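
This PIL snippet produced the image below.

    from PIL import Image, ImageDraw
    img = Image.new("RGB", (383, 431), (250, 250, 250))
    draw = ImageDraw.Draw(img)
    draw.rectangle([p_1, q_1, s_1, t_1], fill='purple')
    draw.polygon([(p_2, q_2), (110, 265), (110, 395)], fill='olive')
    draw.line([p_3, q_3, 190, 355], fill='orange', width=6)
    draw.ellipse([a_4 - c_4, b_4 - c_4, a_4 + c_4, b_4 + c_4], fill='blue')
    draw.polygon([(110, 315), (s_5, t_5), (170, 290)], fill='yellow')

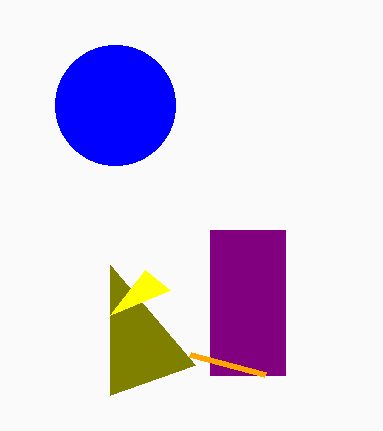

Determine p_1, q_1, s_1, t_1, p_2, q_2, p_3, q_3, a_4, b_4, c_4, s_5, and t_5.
p_1 = 210
q_1 = 230
s_1 = 285
t_1 = 375
p_2 = 195
q_2 = 365
p_3 = 265
q_3 = 375
a_4 = 115
b_4 = 105
c_4 = 60
s_5 = 145
t_5 = 270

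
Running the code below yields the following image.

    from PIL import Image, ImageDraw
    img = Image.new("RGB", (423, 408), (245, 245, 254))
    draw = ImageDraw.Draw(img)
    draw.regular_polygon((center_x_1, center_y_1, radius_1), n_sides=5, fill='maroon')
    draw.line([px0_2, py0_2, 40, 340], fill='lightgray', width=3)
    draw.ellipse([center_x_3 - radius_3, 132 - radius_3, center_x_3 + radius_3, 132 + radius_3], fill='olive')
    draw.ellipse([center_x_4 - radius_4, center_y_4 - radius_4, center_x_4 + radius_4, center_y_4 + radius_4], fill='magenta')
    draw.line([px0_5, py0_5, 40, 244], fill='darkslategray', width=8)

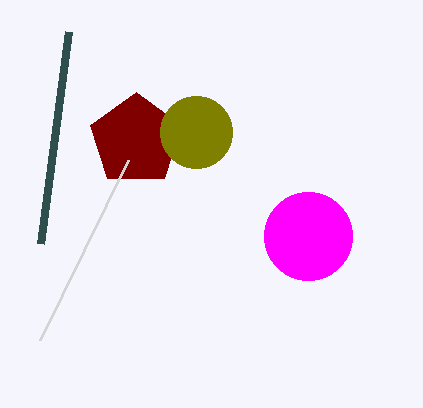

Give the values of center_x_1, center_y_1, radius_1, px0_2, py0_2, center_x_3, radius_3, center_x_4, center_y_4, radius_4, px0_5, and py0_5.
center_x_1 = 136, center_y_1 = 140, radius_1 = 48, px0_2 = 128, py0_2 = 160, center_x_3 = 196, radius_3 = 36, center_x_4 = 308, center_y_4 = 236, radius_4 = 44, px0_5 = 68, py0_5 = 32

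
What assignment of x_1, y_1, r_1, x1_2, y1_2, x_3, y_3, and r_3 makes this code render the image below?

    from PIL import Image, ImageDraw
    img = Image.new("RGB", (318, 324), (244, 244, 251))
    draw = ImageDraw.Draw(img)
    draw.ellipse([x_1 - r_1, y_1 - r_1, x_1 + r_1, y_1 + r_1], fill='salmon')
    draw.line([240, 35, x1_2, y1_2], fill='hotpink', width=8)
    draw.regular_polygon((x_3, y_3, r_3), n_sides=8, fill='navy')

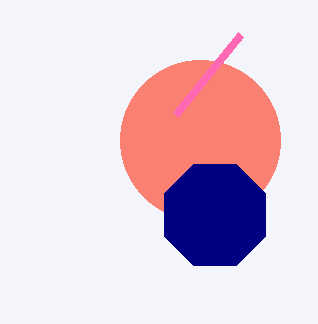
x_1 = 200
y_1 = 140
r_1 = 80
x1_2 = 175
y1_2 = 115
x_3 = 215
y_3 = 215
r_3 = 55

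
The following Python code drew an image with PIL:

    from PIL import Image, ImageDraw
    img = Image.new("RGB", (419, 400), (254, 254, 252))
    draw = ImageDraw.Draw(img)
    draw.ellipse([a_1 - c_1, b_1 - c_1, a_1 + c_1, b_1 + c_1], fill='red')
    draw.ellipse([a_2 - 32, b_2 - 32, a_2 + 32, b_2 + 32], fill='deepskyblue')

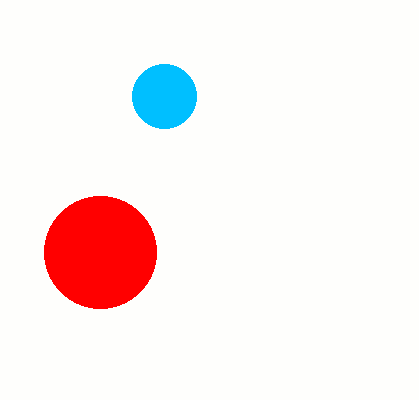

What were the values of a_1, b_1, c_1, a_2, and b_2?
a_1 = 100, b_1 = 252, c_1 = 56, a_2 = 164, b_2 = 96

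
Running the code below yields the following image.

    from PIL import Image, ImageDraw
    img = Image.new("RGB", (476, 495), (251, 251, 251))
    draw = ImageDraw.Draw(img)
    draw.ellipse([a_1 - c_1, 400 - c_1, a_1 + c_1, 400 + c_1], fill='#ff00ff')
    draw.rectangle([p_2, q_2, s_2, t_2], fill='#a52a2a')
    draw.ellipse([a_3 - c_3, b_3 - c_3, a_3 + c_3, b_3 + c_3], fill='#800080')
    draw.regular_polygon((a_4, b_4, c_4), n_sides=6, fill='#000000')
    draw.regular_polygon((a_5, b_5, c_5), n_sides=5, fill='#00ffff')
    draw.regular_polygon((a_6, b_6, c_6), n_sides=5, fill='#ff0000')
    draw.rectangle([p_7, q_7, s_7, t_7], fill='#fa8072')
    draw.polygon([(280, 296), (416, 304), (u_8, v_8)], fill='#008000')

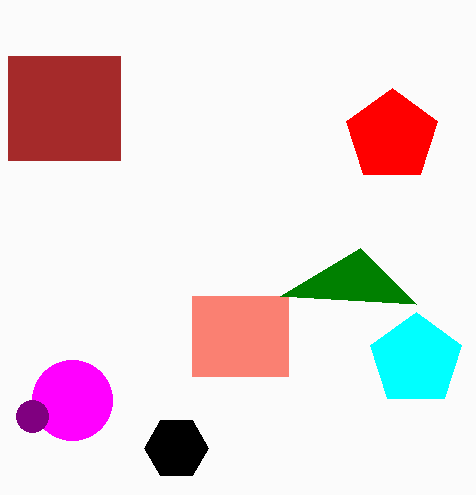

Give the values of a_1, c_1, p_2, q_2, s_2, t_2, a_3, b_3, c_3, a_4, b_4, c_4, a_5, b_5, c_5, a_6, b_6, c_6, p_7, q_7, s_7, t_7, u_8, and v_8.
a_1 = 72
c_1 = 40
p_2 = 8
q_2 = 56
s_2 = 120
t_2 = 160
a_3 = 32
b_3 = 416
c_3 = 16
a_4 = 176
b_4 = 448
c_4 = 32
a_5 = 416
b_5 = 360
c_5 = 48
a_6 = 392
b_6 = 136
c_6 = 48
p_7 = 192
q_7 = 296
s_7 = 288
t_7 = 376
u_8 = 360
v_8 = 248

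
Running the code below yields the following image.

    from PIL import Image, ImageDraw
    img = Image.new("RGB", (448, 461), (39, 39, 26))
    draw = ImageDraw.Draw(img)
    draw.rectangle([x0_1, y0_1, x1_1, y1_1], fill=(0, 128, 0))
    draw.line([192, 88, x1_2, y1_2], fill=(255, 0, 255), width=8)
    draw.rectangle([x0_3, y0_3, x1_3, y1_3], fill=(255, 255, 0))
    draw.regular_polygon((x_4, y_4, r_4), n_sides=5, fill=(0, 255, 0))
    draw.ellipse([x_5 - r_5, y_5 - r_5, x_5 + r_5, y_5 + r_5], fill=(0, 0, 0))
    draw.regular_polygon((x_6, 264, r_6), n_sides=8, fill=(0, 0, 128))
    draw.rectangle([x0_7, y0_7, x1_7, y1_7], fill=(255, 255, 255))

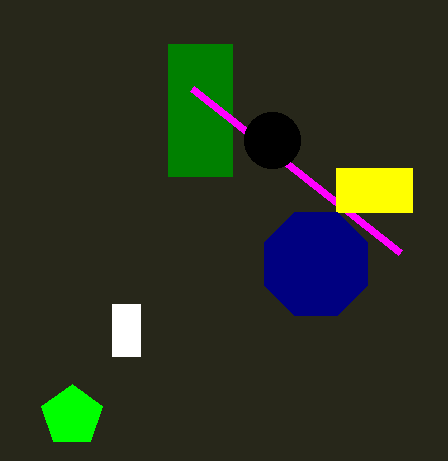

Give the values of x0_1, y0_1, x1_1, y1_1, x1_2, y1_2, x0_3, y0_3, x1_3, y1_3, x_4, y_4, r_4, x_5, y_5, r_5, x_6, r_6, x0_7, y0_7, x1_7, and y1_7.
x0_1 = 168
y0_1 = 44
x1_1 = 232
y1_1 = 176
x1_2 = 400
y1_2 = 252
x0_3 = 336
y0_3 = 168
x1_3 = 412
y1_3 = 212
x_4 = 72
y_4 = 416
r_4 = 32
x_5 = 272
y_5 = 140
r_5 = 28
x_6 = 316
r_6 = 56
x0_7 = 112
y0_7 = 304
x1_7 = 140
y1_7 = 356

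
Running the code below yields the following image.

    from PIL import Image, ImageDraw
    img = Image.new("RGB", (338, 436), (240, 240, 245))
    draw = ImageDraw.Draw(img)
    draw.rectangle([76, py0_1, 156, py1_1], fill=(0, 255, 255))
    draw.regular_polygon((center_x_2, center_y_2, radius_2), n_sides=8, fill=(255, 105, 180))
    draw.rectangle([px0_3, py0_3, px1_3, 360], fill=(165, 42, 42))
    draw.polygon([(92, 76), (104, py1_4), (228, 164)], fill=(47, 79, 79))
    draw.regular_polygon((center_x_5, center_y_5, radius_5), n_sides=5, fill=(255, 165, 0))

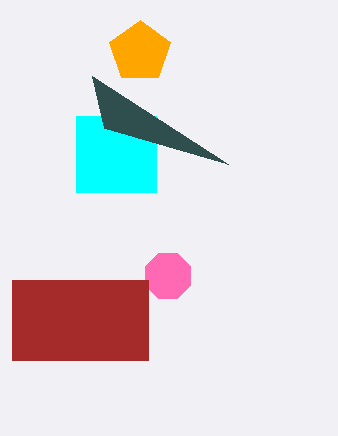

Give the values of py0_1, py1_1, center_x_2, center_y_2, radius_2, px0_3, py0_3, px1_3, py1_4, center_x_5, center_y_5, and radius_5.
py0_1 = 116, py1_1 = 192, center_x_2 = 168, center_y_2 = 276, radius_2 = 24, px0_3 = 12, py0_3 = 280, px1_3 = 148, py1_4 = 128, center_x_5 = 140, center_y_5 = 52, radius_5 = 32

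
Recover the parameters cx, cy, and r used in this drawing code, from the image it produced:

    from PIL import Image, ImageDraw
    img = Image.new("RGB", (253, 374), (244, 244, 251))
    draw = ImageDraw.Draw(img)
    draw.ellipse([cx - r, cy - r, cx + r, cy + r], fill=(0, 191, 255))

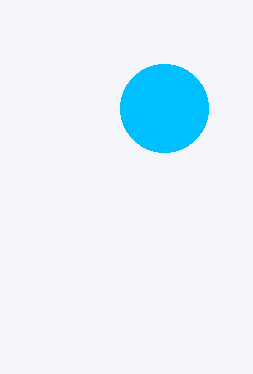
cx = 164, cy = 108, r = 44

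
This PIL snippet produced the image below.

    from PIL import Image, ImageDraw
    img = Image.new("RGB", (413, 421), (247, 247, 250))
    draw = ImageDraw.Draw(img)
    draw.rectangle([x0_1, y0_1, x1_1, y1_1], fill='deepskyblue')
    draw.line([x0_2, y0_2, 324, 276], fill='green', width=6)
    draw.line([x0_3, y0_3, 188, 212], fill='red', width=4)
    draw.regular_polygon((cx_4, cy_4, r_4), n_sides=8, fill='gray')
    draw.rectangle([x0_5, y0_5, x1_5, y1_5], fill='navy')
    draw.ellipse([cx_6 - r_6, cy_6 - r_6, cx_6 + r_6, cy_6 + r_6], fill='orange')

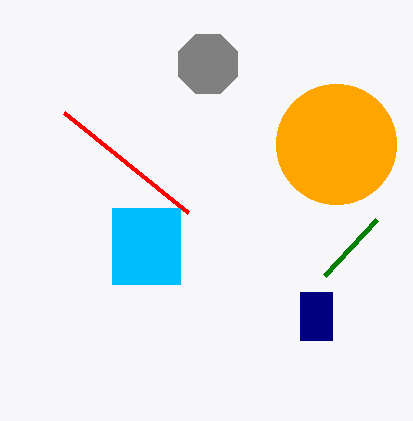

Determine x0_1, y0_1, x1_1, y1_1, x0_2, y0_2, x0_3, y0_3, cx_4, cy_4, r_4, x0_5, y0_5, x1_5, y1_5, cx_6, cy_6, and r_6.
x0_1 = 112
y0_1 = 208
x1_1 = 180
y1_1 = 284
x0_2 = 376
y0_2 = 220
x0_3 = 64
y0_3 = 112
cx_4 = 208
cy_4 = 64
r_4 = 32
x0_5 = 300
y0_5 = 292
x1_5 = 332
y1_5 = 340
cx_6 = 336
cy_6 = 144
r_6 = 60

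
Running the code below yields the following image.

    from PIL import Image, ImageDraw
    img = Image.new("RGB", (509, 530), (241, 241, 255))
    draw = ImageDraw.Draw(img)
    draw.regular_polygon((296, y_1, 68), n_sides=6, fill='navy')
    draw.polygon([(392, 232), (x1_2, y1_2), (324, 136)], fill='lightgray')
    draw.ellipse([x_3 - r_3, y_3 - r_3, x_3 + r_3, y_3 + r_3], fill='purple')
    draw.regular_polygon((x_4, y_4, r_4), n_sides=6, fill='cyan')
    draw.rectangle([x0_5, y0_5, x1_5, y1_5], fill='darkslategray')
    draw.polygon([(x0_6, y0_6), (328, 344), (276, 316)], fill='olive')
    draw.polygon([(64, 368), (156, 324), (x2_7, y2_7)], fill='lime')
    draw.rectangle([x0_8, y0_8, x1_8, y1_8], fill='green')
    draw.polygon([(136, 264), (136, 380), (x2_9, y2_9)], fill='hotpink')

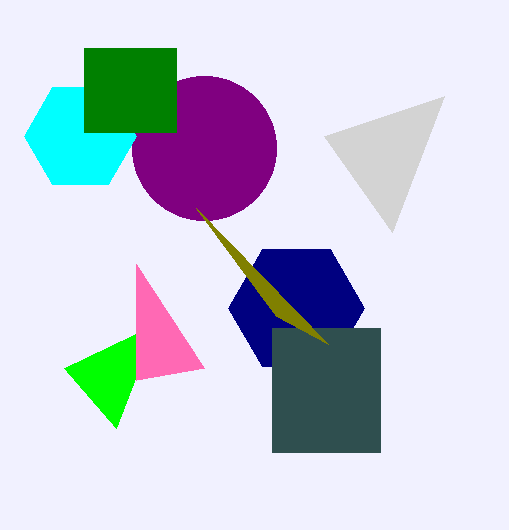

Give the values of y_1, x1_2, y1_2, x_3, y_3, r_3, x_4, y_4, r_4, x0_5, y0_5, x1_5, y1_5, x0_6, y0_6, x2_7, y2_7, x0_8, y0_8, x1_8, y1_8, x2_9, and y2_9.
y_1 = 308
x1_2 = 444
y1_2 = 96
x_3 = 204
y_3 = 148
r_3 = 72
x_4 = 80
y_4 = 136
r_4 = 56
x0_5 = 272
y0_5 = 328
x1_5 = 380
y1_5 = 452
x0_6 = 196
y0_6 = 208
x2_7 = 116
y2_7 = 428
x0_8 = 84
y0_8 = 48
x1_8 = 176
y1_8 = 132
x2_9 = 204
y2_9 = 368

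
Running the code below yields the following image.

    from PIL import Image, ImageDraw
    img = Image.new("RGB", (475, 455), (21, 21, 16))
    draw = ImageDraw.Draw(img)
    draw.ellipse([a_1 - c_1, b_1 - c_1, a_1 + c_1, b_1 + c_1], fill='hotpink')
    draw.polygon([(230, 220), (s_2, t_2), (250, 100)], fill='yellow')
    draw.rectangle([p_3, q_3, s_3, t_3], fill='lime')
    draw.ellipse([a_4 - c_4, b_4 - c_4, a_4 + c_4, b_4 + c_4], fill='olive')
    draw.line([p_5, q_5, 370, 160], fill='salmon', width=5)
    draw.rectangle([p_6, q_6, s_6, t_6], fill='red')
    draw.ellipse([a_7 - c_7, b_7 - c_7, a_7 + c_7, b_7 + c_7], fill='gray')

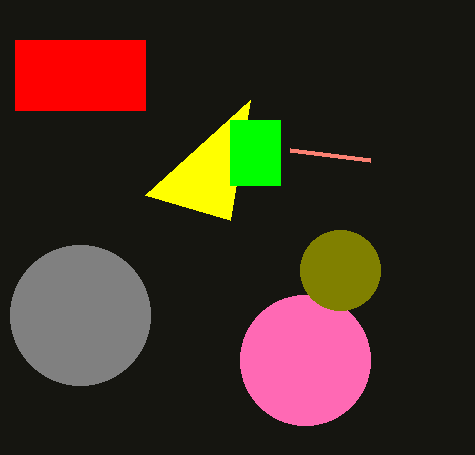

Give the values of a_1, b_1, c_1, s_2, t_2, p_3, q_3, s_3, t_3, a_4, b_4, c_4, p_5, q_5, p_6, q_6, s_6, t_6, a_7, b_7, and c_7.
a_1 = 305, b_1 = 360, c_1 = 65, s_2 = 145, t_2 = 195, p_3 = 230, q_3 = 120, s_3 = 280, t_3 = 185, a_4 = 340, b_4 = 270, c_4 = 40, p_5 = 290, q_5 = 150, p_6 = 15, q_6 = 40, s_6 = 145, t_6 = 110, a_7 = 80, b_7 = 315, c_7 = 70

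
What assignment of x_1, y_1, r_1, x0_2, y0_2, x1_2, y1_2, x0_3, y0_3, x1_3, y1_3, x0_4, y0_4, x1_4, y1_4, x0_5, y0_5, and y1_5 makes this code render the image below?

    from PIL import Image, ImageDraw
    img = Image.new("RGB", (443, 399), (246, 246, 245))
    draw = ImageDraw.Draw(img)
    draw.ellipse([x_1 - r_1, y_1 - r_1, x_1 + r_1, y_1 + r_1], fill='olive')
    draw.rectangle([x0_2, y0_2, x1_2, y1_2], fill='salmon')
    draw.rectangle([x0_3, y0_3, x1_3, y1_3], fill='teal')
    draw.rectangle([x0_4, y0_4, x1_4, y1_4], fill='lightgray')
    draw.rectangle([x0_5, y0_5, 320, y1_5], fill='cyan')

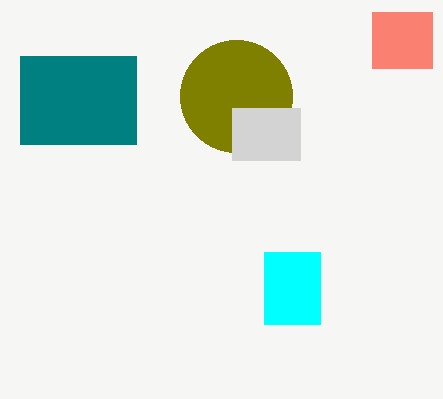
x_1 = 236; y_1 = 96; r_1 = 56; x0_2 = 372; y0_2 = 12; x1_2 = 432; y1_2 = 68; x0_3 = 20; y0_3 = 56; x1_3 = 136; y1_3 = 144; x0_4 = 232; y0_4 = 108; x1_4 = 300; y1_4 = 160; x0_5 = 264; y0_5 = 252; y1_5 = 324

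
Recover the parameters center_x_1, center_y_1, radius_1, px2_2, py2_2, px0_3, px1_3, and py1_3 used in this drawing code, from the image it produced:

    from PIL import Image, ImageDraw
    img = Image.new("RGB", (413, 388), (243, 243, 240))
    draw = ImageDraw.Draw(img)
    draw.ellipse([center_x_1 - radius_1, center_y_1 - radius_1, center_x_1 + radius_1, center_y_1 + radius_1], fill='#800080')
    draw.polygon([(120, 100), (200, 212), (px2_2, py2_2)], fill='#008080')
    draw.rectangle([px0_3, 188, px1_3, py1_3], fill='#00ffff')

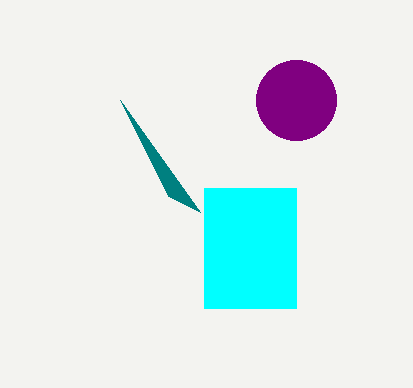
center_x_1 = 296
center_y_1 = 100
radius_1 = 40
px2_2 = 168
py2_2 = 196
px0_3 = 204
px1_3 = 296
py1_3 = 308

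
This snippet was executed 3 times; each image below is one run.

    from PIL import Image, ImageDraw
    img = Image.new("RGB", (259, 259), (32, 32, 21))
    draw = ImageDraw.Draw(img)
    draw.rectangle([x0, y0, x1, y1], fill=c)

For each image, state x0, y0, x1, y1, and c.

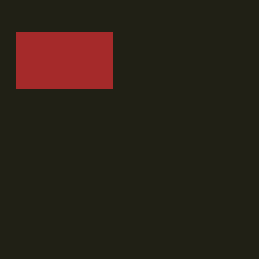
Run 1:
x0 = 16, y0 = 32, x1 = 112, y1 = 88, c = 'brown'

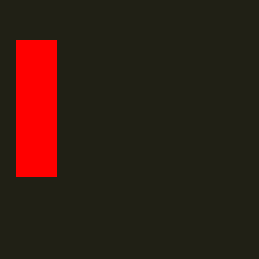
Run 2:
x0 = 16, y0 = 40, x1 = 56, y1 = 176, c = 'red'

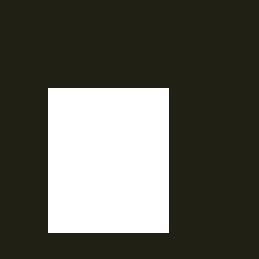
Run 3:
x0 = 48; y0 = 88; x1 = 168; y1 = 232; c = 'white'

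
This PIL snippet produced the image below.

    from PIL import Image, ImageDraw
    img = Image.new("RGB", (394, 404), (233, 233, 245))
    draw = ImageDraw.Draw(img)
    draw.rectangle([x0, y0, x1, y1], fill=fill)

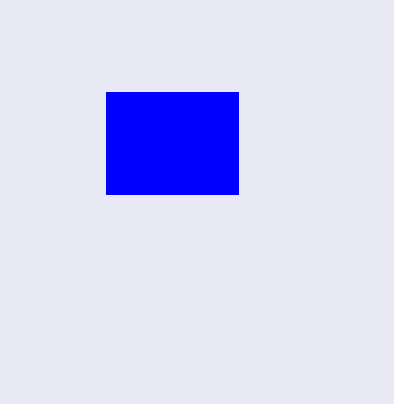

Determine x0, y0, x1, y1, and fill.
x0 = 106, y0 = 92, x1 = 238, y1 = 194, fill = 'blue'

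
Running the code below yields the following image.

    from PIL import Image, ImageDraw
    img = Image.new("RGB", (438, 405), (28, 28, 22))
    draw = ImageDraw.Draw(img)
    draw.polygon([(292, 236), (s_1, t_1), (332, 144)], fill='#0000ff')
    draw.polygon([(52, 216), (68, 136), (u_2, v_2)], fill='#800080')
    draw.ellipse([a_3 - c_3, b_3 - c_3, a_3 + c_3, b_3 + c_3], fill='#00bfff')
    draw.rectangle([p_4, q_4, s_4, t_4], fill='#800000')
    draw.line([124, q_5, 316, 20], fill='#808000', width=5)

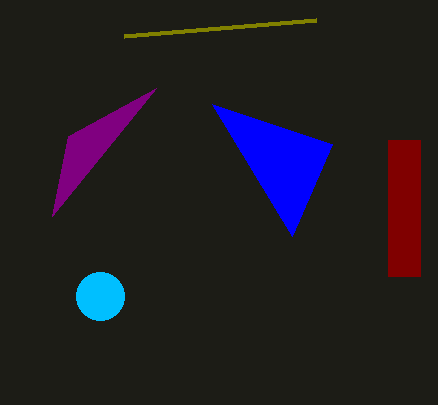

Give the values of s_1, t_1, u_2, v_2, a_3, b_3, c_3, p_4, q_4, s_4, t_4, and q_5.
s_1 = 212, t_1 = 104, u_2 = 156, v_2 = 88, a_3 = 100, b_3 = 296, c_3 = 24, p_4 = 388, q_4 = 140, s_4 = 420, t_4 = 276, q_5 = 36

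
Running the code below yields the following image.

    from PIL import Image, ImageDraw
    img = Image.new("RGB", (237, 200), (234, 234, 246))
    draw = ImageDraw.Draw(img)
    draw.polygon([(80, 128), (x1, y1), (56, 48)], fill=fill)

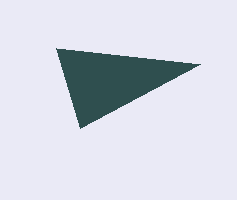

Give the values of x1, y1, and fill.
x1 = 200; y1 = 64; fill = 'darkslategray'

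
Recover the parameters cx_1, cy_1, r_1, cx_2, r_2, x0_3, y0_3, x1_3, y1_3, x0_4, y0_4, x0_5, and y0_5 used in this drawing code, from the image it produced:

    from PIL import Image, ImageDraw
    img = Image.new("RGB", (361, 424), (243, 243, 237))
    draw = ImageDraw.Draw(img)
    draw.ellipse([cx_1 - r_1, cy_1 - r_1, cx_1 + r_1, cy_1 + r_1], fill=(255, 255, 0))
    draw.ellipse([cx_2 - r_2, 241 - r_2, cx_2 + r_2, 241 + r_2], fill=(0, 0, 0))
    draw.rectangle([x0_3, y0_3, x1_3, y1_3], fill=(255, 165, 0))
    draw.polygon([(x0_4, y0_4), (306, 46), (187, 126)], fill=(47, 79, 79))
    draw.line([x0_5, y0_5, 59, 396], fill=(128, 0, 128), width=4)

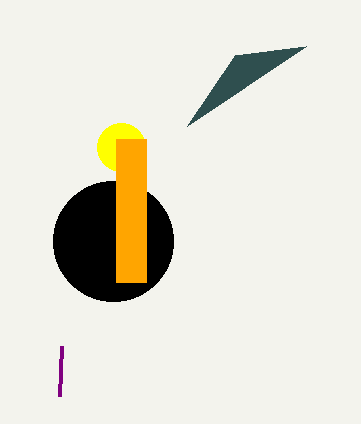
cx_1 = 121, cy_1 = 147, r_1 = 24, cx_2 = 113, r_2 = 60, x0_3 = 116, y0_3 = 139, x1_3 = 146, y1_3 = 282, x0_4 = 235, y0_4 = 55, x0_5 = 61, y0_5 = 346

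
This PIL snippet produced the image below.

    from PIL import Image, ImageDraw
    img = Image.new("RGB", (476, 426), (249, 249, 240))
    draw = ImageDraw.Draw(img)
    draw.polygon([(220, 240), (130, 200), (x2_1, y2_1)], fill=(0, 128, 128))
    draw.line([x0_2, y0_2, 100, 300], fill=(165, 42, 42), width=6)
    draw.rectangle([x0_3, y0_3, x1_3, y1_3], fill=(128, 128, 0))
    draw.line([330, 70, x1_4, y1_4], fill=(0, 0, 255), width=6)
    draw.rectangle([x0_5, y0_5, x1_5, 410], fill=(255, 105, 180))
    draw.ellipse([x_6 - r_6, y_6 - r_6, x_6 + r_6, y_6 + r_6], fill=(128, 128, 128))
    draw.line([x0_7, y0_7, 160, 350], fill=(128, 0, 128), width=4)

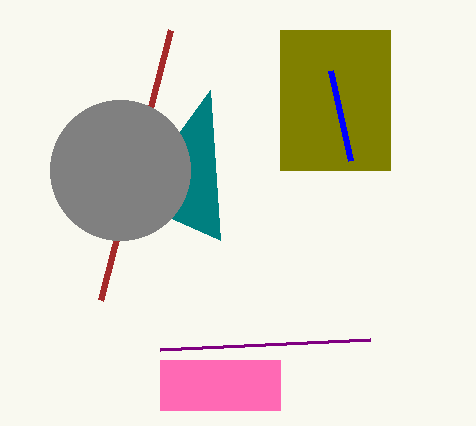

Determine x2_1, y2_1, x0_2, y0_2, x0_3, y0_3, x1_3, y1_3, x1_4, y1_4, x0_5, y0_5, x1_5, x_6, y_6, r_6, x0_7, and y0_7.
x2_1 = 210; y2_1 = 90; x0_2 = 170; y0_2 = 30; x0_3 = 280; y0_3 = 30; x1_3 = 390; y1_3 = 170; x1_4 = 350; y1_4 = 160; x0_5 = 160; y0_5 = 360; x1_5 = 280; x_6 = 120; y_6 = 170; r_6 = 70; x0_7 = 370; y0_7 = 340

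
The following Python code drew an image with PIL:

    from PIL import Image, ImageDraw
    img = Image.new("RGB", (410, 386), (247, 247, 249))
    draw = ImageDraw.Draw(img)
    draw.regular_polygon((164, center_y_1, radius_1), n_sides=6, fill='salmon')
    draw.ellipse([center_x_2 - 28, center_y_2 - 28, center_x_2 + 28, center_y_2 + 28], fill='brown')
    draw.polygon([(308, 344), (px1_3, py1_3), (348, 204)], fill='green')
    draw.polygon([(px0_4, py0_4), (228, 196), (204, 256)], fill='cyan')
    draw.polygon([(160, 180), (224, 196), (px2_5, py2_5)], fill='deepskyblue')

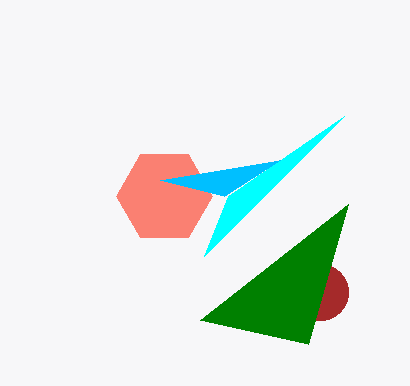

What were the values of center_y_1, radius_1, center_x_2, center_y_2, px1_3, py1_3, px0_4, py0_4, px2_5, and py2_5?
center_y_1 = 196, radius_1 = 48, center_x_2 = 320, center_y_2 = 292, px1_3 = 200, py1_3 = 320, px0_4 = 344, py0_4 = 116, px2_5 = 280, py2_5 = 160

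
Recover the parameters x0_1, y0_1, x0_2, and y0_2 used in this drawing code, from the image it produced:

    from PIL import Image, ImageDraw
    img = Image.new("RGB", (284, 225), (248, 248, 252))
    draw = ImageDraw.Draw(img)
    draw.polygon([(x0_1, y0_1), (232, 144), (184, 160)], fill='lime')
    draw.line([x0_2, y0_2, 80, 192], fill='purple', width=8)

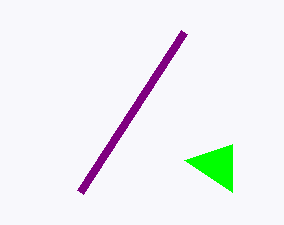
x0_1 = 232, y0_1 = 192, x0_2 = 184, y0_2 = 32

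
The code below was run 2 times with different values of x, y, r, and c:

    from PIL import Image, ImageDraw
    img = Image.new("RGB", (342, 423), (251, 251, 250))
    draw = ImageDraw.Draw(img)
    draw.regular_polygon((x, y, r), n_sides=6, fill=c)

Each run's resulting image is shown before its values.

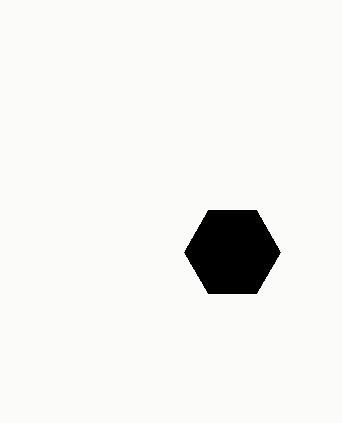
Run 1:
x = 232
y = 252
r = 48
c = 'black'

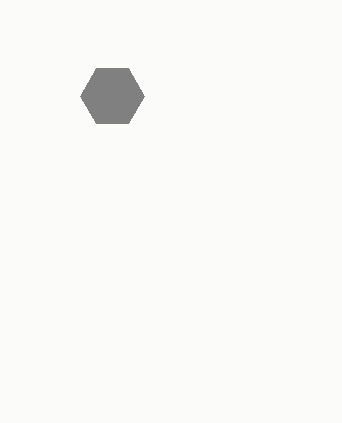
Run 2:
x = 112; y = 96; r = 32; c = 'gray'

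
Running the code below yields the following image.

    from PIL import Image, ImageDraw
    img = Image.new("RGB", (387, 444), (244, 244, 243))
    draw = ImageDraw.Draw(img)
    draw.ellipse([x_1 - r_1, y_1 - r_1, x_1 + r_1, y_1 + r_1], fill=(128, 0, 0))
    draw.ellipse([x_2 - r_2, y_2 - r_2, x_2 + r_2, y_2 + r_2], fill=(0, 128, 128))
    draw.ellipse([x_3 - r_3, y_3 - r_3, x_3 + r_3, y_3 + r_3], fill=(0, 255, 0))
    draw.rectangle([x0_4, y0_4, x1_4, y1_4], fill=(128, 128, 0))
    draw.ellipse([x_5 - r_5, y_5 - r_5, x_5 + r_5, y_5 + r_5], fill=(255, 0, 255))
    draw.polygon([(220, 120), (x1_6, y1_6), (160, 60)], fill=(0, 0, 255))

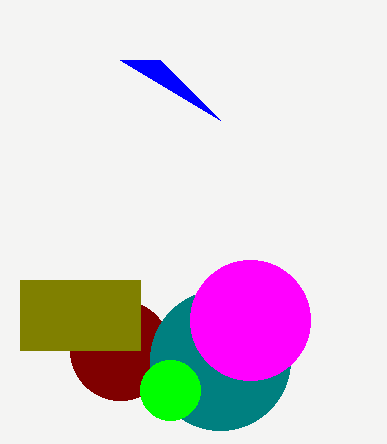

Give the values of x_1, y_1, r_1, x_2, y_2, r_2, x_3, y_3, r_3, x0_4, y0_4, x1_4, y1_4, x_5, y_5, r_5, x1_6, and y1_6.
x_1 = 120
y_1 = 350
r_1 = 50
x_2 = 220
y_2 = 360
r_2 = 70
x_3 = 170
y_3 = 390
r_3 = 30
x0_4 = 20
y0_4 = 280
x1_4 = 140
y1_4 = 350
x_5 = 250
y_5 = 320
r_5 = 60
x1_6 = 120
y1_6 = 60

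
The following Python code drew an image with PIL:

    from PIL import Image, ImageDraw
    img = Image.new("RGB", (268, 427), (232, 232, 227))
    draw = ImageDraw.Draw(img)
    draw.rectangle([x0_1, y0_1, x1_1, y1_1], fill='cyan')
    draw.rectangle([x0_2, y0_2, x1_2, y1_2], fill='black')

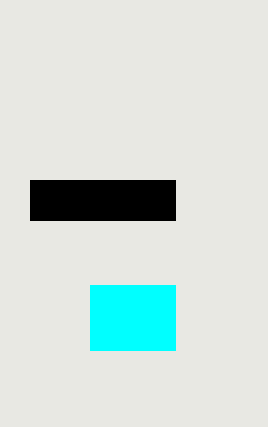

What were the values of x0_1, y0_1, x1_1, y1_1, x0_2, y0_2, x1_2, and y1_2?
x0_1 = 90; y0_1 = 285; x1_1 = 175; y1_1 = 350; x0_2 = 30; y0_2 = 180; x1_2 = 175; y1_2 = 220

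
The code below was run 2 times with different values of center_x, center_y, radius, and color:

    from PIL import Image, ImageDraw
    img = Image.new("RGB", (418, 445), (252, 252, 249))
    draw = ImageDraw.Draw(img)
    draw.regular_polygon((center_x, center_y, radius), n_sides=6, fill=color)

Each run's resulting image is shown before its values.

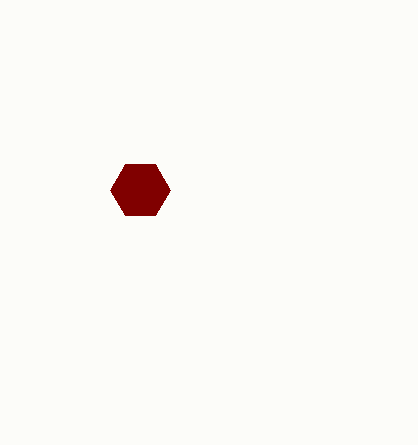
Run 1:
center_x = 140
center_y = 190
radius = 30
color = 'maroon'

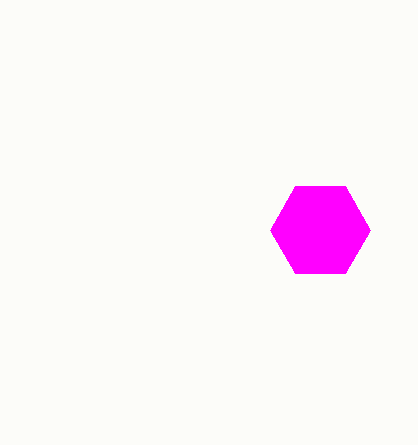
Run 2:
center_x = 320; center_y = 230; radius = 50; color = 'magenta'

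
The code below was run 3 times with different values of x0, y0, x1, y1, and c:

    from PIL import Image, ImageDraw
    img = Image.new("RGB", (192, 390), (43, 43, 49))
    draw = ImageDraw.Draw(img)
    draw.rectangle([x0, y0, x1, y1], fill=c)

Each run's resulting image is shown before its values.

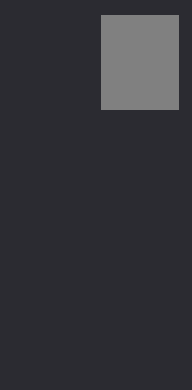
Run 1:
x0 = 101; y0 = 15; x1 = 178; y1 = 109; c = 'gray'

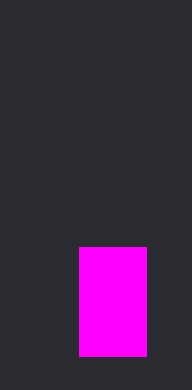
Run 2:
x0 = 79, y0 = 247, x1 = 146, y1 = 356, c = 'magenta'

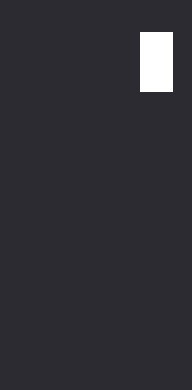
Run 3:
x0 = 140; y0 = 32; x1 = 172; y1 = 91; c = 'white'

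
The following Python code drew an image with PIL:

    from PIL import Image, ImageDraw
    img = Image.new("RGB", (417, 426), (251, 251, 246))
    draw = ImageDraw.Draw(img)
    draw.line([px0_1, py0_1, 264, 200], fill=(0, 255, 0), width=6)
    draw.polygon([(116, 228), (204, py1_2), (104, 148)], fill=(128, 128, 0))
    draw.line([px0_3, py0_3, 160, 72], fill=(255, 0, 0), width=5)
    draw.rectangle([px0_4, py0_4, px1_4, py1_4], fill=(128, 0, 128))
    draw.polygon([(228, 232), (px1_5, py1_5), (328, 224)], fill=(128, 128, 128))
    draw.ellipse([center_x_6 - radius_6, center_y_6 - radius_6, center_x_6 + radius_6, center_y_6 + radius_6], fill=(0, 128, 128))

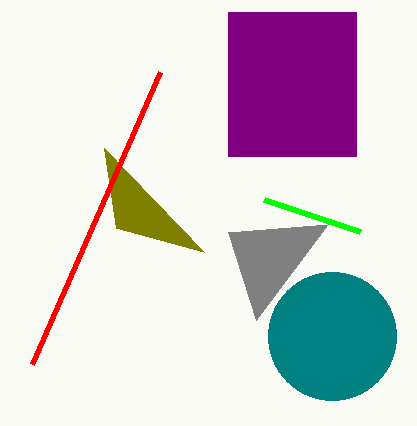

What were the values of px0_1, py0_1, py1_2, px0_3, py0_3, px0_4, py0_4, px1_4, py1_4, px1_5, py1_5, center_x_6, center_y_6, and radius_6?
px0_1 = 360; py0_1 = 232; py1_2 = 252; px0_3 = 32; py0_3 = 364; px0_4 = 228; py0_4 = 12; px1_4 = 356; py1_4 = 156; px1_5 = 256; py1_5 = 320; center_x_6 = 332; center_y_6 = 336; radius_6 = 64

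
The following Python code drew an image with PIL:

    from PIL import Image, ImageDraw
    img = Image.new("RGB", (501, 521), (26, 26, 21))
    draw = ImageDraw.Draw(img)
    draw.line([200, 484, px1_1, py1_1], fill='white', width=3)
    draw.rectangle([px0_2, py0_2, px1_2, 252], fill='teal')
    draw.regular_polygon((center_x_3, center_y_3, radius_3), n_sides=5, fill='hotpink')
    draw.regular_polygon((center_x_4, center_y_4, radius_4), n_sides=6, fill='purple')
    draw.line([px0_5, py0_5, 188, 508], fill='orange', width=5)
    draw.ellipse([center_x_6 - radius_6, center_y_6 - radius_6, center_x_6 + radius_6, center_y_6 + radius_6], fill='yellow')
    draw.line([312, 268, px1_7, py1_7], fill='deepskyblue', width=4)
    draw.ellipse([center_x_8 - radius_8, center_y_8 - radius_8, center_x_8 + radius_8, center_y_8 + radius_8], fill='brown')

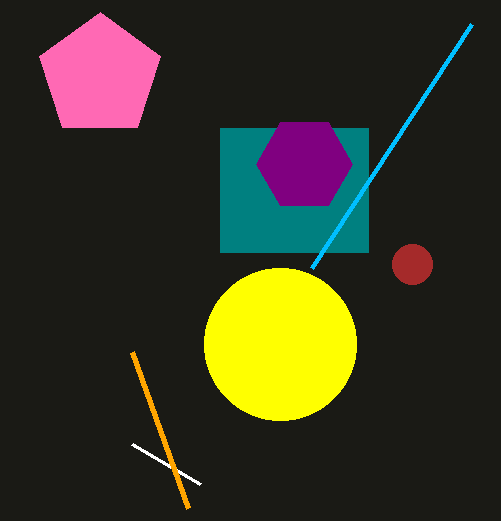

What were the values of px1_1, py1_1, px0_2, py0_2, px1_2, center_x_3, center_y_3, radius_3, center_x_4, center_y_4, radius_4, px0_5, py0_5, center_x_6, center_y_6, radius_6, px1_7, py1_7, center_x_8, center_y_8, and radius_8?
px1_1 = 132; py1_1 = 444; px0_2 = 220; py0_2 = 128; px1_2 = 368; center_x_3 = 100; center_y_3 = 76; radius_3 = 64; center_x_4 = 304; center_y_4 = 164; radius_4 = 48; px0_5 = 132; py0_5 = 352; center_x_6 = 280; center_y_6 = 344; radius_6 = 76; px1_7 = 472; py1_7 = 24; center_x_8 = 412; center_y_8 = 264; radius_8 = 20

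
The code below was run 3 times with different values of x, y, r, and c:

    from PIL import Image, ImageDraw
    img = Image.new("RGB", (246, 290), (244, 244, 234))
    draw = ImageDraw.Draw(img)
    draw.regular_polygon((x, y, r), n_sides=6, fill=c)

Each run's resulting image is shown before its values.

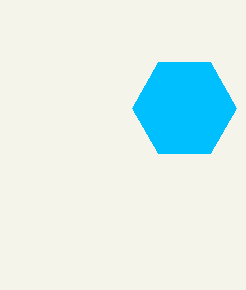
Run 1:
x = 184
y = 108
r = 52
c = 'deepskyblue'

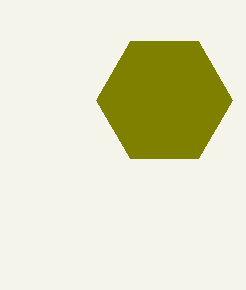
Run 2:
x = 164
y = 100
r = 68
c = 'olive'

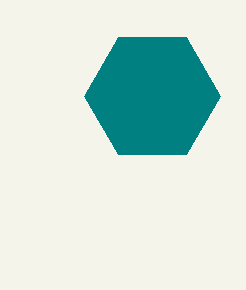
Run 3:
x = 152, y = 96, r = 68, c = 'teal'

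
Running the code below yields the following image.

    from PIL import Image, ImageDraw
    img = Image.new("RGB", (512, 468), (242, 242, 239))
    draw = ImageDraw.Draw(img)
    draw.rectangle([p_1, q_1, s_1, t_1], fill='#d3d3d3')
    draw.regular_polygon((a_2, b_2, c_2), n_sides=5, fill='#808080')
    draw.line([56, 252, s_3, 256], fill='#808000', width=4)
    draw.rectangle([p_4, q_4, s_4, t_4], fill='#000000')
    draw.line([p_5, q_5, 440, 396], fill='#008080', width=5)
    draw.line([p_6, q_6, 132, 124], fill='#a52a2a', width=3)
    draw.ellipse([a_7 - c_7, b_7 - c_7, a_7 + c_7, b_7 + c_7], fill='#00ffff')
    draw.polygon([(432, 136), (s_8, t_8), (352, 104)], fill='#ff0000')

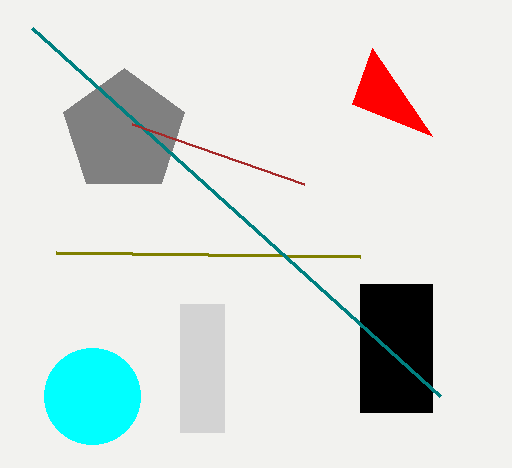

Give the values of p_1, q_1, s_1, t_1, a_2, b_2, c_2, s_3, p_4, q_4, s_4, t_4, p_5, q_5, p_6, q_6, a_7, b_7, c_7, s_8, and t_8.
p_1 = 180; q_1 = 304; s_1 = 224; t_1 = 432; a_2 = 124; b_2 = 132; c_2 = 64; s_3 = 360; p_4 = 360; q_4 = 284; s_4 = 432; t_4 = 412; p_5 = 32; q_5 = 28; p_6 = 304; q_6 = 184; a_7 = 92; b_7 = 396; c_7 = 48; s_8 = 372; t_8 = 48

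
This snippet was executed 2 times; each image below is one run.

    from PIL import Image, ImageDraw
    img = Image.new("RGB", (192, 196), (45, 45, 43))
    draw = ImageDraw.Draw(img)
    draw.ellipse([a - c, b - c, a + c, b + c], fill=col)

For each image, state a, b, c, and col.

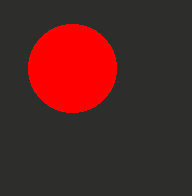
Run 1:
a = 72, b = 68, c = 44, col = 'red'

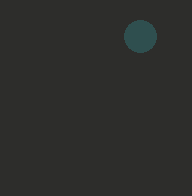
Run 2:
a = 140, b = 36, c = 16, col = 'darkslategray'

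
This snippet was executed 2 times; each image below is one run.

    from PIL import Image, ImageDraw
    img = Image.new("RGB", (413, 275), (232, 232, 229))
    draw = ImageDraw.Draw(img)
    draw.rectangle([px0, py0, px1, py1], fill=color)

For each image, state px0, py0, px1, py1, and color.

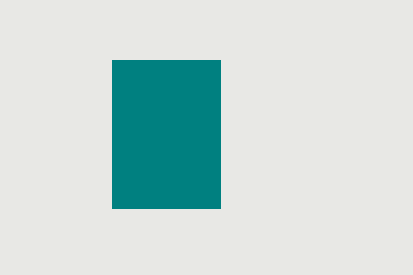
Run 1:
px0 = 112, py0 = 60, px1 = 220, py1 = 208, color = 'teal'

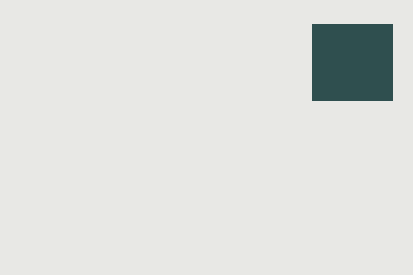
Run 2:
px0 = 312; py0 = 24; px1 = 392; py1 = 100; color = 'darkslategray'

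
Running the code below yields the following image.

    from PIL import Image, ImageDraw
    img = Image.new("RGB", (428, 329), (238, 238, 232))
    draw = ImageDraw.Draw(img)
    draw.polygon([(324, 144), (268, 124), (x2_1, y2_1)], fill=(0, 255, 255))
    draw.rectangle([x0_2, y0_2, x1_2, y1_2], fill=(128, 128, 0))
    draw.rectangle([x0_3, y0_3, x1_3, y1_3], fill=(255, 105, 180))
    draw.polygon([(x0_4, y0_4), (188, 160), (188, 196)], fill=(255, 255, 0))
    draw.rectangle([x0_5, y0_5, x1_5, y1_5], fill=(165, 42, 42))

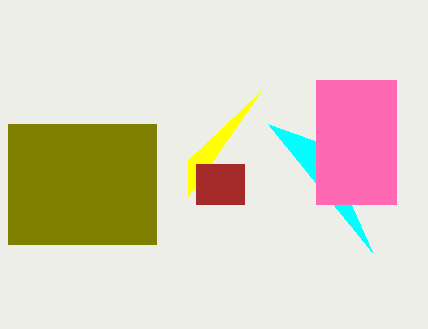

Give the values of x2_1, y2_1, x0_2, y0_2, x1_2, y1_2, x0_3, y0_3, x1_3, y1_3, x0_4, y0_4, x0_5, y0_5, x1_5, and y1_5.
x2_1 = 372; y2_1 = 252; x0_2 = 8; y0_2 = 124; x1_2 = 156; y1_2 = 244; x0_3 = 316; y0_3 = 80; x1_3 = 396; y1_3 = 204; x0_4 = 260; y0_4 = 92; x0_5 = 196; y0_5 = 164; x1_5 = 244; y1_5 = 204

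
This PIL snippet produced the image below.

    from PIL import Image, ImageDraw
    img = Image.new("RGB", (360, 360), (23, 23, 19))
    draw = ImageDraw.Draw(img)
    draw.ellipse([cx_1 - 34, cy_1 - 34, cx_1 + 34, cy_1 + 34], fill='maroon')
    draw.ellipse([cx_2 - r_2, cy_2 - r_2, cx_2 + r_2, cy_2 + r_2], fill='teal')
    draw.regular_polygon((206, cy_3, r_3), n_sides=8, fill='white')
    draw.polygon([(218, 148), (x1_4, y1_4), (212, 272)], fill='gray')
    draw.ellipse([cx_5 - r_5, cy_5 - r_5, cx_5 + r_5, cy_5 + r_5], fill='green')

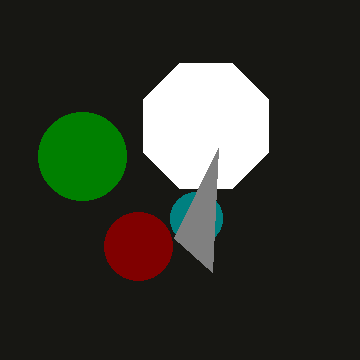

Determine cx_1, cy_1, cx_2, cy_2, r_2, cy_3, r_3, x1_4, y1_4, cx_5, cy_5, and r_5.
cx_1 = 138; cy_1 = 246; cx_2 = 196; cy_2 = 218; r_2 = 26; cy_3 = 126; r_3 = 68; x1_4 = 174; y1_4 = 238; cx_5 = 82; cy_5 = 156; r_5 = 44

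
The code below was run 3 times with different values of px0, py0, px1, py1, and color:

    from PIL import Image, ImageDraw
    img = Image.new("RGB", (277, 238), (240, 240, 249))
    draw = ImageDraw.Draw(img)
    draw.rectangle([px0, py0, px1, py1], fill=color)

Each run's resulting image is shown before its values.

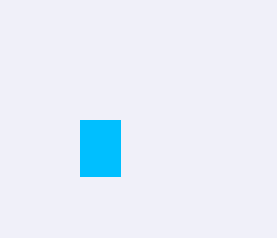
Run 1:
px0 = 80
py0 = 120
px1 = 120
py1 = 176
color = 'deepskyblue'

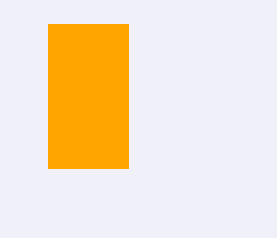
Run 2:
px0 = 48; py0 = 24; px1 = 128; py1 = 168; color = 'orange'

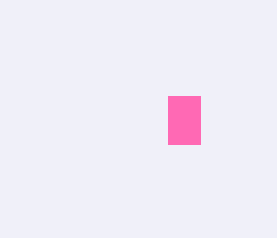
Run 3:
px0 = 168; py0 = 96; px1 = 200; py1 = 144; color = 'hotpink'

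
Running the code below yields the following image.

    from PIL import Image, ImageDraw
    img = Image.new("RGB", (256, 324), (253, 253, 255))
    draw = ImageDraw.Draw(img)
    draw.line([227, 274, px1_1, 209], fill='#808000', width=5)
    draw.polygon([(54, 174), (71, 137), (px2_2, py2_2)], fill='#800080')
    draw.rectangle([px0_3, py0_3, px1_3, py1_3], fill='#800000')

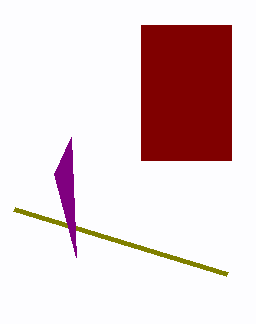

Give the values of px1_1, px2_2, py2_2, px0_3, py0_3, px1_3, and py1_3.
px1_1 = 14; px2_2 = 76; py2_2 = 257; px0_3 = 141; py0_3 = 25; px1_3 = 231; py1_3 = 160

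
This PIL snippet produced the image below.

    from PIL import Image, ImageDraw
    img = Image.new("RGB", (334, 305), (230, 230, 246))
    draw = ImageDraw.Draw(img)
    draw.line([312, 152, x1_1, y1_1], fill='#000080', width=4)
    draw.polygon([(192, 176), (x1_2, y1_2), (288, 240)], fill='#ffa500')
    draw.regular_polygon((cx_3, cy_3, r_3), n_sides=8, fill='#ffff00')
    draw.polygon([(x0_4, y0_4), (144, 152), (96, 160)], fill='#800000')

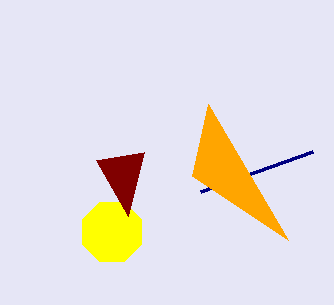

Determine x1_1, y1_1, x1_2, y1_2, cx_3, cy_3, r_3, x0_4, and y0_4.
x1_1 = 200, y1_1 = 192, x1_2 = 208, y1_2 = 104, cx_3 = 112, cy_3 = 232, r_3 = 32, x0_4 = 128, y0_4 = 216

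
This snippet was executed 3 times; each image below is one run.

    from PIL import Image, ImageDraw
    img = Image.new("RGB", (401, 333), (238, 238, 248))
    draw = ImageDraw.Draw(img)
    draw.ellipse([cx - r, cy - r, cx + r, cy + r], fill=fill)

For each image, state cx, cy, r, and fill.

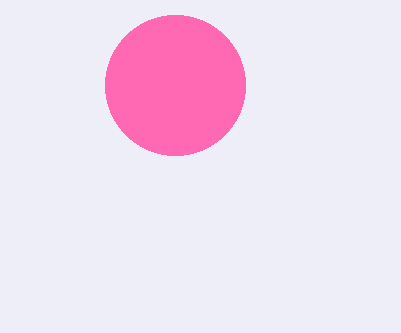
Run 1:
cx = 175; cy = 85; r = 70; fill = 'hotpink'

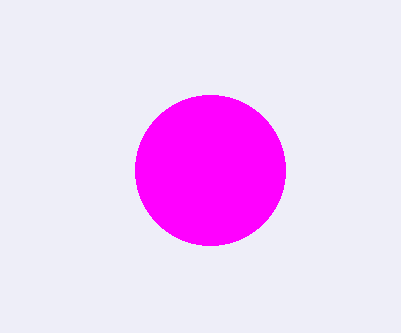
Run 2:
cx = 210, cy = 170, r = 75, fill = 'magenta'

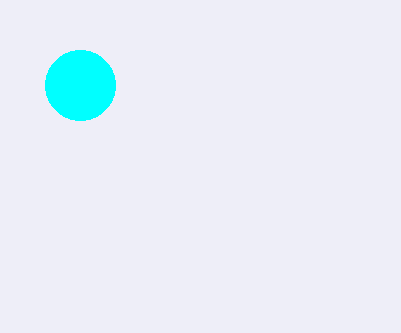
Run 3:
cx = 80, cy = 85, r = 35, fill = 'cyan'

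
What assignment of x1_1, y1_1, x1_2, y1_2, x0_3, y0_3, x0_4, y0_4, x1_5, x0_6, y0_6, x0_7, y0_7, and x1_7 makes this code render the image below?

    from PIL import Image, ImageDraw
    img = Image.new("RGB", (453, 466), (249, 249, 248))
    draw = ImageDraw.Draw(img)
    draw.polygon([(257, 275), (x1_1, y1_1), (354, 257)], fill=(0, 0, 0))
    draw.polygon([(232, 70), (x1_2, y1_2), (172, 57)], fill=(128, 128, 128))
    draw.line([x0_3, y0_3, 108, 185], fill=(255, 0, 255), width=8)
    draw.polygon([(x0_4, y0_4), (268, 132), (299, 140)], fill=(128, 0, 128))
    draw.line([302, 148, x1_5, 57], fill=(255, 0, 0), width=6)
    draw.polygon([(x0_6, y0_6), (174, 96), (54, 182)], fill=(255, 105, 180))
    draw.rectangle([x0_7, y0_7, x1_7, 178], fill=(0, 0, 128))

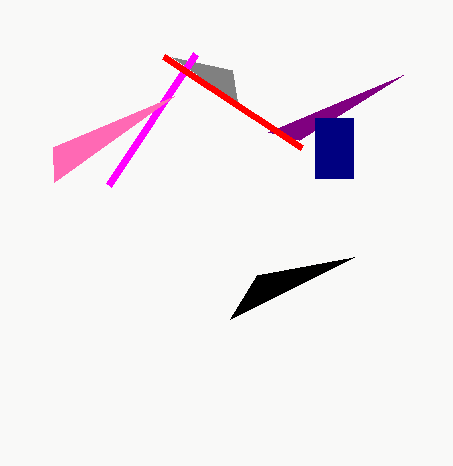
x1_1 = 230
y1_1 = 319
x1_2 = 237
y1_2 = 102
x0_3 = 195
y0_3 = 54
x0_4 = 403
y0_4 = 75
x1_5 = 164
x0_6 = 53
y0_6 = 147
x0_7 = 315
y0_7 = 118
x1_7 = 353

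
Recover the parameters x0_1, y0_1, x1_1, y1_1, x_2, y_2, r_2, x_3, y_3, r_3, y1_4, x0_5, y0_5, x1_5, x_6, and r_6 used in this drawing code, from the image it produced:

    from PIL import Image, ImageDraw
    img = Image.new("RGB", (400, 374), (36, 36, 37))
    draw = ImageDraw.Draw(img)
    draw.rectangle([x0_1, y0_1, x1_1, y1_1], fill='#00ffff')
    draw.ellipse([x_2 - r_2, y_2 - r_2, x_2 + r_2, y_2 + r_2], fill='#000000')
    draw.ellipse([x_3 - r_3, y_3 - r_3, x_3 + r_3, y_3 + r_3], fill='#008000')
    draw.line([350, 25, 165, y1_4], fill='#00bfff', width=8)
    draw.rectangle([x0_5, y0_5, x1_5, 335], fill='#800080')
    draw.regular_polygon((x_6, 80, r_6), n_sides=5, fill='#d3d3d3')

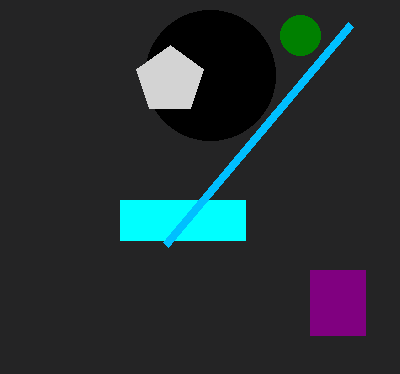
x0_1 = 120
y0_1 = 200
x1_1 = 245
y1_1 = 240
x_2 = 210
y_2 = 75
r_2 = 65
x_3 = 300
y_3 = 35
r_3 = 20
y1_4 = 245
x0_5 = 310
y0_5 = 270
x1_5 = 365
x_6 = 170
r_6 = 35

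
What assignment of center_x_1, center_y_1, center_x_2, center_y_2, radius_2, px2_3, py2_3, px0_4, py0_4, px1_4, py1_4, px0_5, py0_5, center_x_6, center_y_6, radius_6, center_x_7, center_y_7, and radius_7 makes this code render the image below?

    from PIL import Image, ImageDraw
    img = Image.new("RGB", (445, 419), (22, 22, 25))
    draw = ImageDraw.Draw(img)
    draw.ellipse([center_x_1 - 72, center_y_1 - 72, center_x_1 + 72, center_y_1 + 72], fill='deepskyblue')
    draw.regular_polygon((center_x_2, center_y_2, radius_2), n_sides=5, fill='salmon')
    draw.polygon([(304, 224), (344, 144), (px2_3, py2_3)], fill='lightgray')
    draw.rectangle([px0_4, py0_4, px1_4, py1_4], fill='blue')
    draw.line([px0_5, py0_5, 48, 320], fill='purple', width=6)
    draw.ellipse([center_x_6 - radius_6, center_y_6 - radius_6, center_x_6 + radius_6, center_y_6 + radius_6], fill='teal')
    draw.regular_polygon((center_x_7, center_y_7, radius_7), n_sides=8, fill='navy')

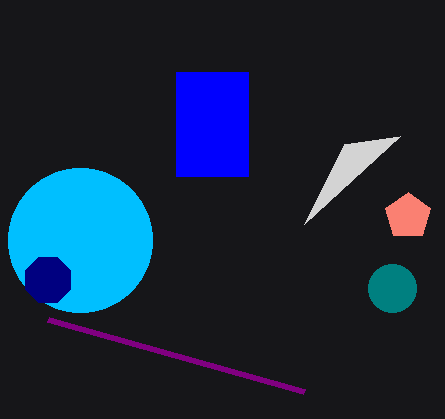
center_x_1 = 80, center_y_1 = 240, center_x_2 = 408, center_y_2 = 216, radius_2 = 24, px2_3 = 400, py2_3 = 136, px0_4 = 176, py0_4 = 72, px1_4 = 248, py1_4 = 176, px0_5 = 304, py0_5 = 392, center_x_6 = 392, center_y_6 = 288, radius_6 = 24, center_x_7 = 48, center_y_7 = 280, radius_7 = 24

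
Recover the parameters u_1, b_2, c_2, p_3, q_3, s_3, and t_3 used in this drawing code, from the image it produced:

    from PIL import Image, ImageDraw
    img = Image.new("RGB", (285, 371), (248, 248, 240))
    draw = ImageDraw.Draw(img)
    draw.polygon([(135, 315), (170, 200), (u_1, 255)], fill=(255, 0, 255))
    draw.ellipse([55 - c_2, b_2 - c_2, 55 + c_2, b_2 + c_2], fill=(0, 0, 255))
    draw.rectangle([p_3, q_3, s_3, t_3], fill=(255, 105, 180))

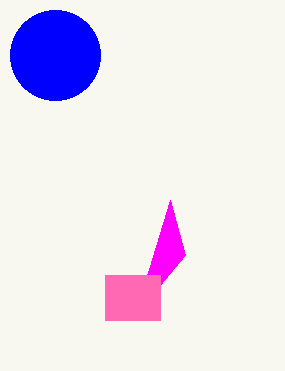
u_1 = 185; b_2 = 55; c_2 = 45; p_3 = 105; q_3 = 275; s_3 = 160; t_3 = 320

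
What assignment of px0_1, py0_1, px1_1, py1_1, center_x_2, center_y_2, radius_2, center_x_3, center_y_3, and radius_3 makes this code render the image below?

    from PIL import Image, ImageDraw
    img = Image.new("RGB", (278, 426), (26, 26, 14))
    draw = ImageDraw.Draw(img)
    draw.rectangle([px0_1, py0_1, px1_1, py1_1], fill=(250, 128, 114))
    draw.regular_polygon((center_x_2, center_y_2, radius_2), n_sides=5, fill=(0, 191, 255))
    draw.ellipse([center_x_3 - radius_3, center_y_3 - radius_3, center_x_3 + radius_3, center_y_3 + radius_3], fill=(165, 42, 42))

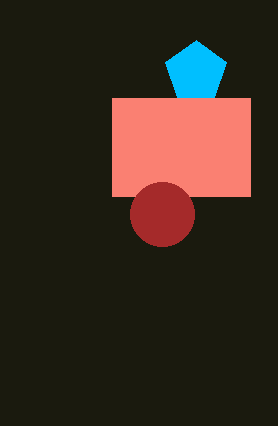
px0_1 = 112; py0_1 = 98; px1_1 = 250; py1_1 = 196; center_x_2 = 196; center_y_2 = 72; radius_2 = 32; center_x_3 = 162; center_y_3 = 214; radius_3 = 32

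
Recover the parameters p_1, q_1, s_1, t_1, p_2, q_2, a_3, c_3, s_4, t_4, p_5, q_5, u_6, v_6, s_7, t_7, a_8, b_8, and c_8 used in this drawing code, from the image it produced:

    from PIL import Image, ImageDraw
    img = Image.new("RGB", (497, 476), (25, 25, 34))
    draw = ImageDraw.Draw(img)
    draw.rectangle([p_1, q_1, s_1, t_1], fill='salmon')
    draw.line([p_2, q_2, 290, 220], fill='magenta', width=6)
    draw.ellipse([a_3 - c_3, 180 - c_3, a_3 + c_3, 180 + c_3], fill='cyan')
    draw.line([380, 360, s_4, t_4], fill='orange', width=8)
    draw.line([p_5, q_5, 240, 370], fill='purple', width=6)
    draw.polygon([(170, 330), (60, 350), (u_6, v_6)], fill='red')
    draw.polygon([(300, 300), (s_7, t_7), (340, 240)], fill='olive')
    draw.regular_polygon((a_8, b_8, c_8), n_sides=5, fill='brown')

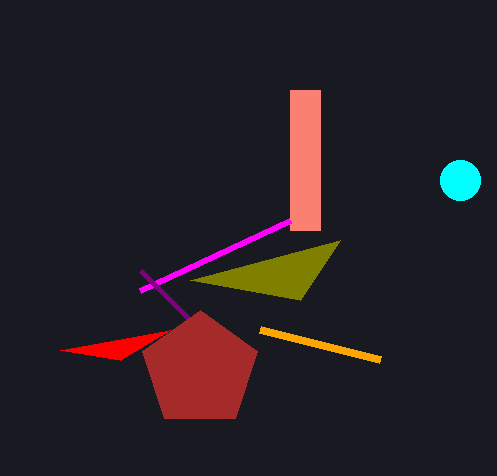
p_1 = 290; q_1 = 90; s_1 = 320; t_1 = 230; p_2 = 140; q_2 = 290; a_3 = 460; c_3 = 20; s_4 = 260; t_4 = 330; p_5 = 140; q_5 = 270; u_6 = 120; v_6 = 360; s_7 = 190; t_7 = 280; a_8 = 200; b_8 = 370; c_8 = 60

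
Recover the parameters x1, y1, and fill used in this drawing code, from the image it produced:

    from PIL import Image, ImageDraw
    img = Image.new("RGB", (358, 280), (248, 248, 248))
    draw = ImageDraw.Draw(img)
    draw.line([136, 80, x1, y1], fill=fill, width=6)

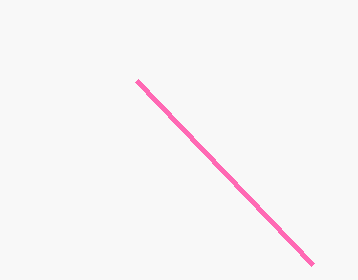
x1 = 312; y1 = 264; fill = 'hotpink'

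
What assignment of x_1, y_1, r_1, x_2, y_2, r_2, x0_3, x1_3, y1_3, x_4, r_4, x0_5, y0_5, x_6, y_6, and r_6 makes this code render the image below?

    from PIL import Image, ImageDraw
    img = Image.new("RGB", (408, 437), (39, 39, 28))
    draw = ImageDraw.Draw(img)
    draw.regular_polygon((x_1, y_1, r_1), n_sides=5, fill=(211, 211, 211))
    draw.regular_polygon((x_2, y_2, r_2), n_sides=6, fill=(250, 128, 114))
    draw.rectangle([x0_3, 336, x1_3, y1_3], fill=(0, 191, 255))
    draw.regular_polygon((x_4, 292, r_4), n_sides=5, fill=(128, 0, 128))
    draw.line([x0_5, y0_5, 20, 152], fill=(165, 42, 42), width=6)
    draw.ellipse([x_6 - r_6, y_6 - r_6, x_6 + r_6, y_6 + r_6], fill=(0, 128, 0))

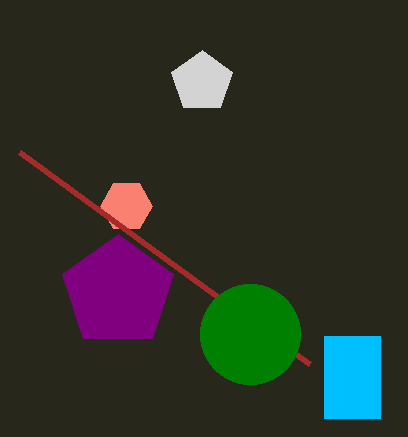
x_1 = 202; y_1 = 82; r_1 = 32; x_2 = 126; y_2 = 206; r_2 = 26; x0_3 = 324; x1_3 = 380; y1_3 = 418; x_4 = 118; r_4 = 58; x0_5 = 310; y0_5 = 364; x_6 = 250; y_6 = 334; r_6 = 50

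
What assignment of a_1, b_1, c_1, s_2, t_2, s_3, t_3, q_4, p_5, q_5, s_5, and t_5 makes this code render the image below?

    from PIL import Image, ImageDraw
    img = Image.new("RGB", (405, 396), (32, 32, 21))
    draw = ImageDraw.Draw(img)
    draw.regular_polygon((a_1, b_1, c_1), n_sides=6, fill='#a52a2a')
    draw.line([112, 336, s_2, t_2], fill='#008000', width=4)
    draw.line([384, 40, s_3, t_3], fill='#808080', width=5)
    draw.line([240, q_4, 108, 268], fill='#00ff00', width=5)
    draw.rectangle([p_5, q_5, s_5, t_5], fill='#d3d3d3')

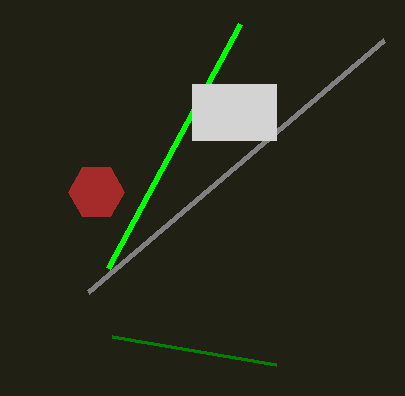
a_1 = 96, b_1 = 192, c_1 = 28, s_2 = 276, t_2 = 364, s_3 = 88, t_3 = 292, q_4 = 24, p_5 = 192, q_5 = 84, s_5 = 276, t_5 = 140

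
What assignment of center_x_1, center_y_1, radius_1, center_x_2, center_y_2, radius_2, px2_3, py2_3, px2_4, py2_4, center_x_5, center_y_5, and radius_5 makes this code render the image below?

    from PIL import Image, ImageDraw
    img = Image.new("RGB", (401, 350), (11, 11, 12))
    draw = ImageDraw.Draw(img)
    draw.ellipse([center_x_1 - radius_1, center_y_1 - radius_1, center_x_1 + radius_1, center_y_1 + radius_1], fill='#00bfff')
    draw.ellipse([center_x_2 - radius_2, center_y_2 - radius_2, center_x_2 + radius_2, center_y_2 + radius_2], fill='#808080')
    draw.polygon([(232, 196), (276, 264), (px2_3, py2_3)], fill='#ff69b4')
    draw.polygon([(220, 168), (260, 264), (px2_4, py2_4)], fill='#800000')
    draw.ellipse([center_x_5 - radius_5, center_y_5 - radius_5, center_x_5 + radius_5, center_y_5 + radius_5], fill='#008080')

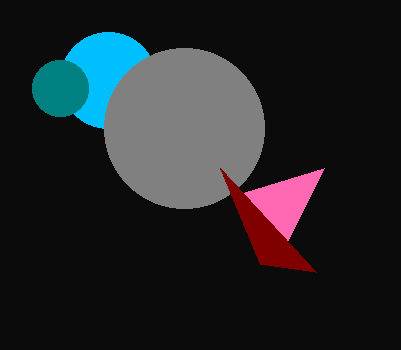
center_x_1 = 108; center_y_1 = 80; radius_1 = 48; center_x_2 = 184; center_y_2 = 128; radius_2 = 80; px2_3 = 324; py2_3 = 168; px2_4 = 316; py2_4 = 272; center_x_5 = 60; center_y_5 = 88; radius_5 = 28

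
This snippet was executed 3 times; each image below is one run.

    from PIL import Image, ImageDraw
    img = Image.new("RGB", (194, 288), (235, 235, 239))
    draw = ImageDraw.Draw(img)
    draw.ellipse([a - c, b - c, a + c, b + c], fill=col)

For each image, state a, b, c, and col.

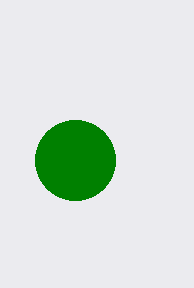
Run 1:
a = 75
b = 160
c = 40
col = 'green'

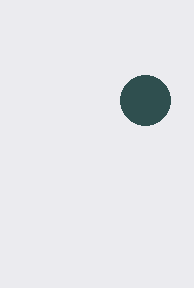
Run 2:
a = 145; b = 100; c = 25; col = 'darkslategray'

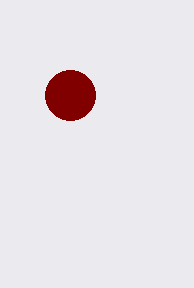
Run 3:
a = 70, b = 95, c = 25, col = 'maroon'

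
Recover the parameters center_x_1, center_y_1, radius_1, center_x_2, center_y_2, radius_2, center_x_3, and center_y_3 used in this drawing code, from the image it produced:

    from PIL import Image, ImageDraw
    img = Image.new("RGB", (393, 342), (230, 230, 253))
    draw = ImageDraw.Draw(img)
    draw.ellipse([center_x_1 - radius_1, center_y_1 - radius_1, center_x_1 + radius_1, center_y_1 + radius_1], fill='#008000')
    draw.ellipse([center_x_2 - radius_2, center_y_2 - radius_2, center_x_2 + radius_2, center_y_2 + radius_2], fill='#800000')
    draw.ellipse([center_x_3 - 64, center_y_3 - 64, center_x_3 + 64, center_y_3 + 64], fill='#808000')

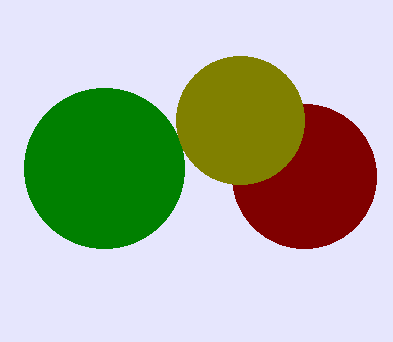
center_x_1 = 104
center_y_1 = 168
radius_1 = 80
center_x_2 = 304
center_y_2 = 176
radius_2 = 72
center_x_3 = 240
center_y_3 = 120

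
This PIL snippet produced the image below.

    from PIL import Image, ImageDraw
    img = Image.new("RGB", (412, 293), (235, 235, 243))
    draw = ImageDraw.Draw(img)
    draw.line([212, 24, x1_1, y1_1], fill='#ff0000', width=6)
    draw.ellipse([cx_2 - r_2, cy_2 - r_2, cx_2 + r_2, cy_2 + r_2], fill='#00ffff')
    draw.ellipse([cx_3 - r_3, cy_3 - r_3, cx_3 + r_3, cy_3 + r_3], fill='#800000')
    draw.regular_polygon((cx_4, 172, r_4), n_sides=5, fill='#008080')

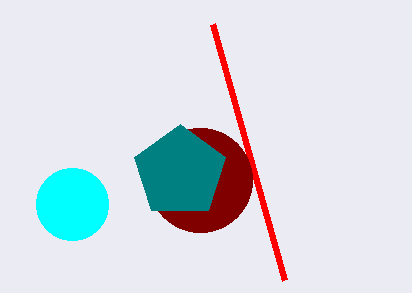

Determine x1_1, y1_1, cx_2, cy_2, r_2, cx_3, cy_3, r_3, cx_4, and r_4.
x1_1 = 284, y1_1 = 280, cx_2 = 72, cy_2 = 204, r_2 = 36, cx_3 = 200, cy_3 = 180, r_3 = 52, cx_4 = 180, r_4 = 48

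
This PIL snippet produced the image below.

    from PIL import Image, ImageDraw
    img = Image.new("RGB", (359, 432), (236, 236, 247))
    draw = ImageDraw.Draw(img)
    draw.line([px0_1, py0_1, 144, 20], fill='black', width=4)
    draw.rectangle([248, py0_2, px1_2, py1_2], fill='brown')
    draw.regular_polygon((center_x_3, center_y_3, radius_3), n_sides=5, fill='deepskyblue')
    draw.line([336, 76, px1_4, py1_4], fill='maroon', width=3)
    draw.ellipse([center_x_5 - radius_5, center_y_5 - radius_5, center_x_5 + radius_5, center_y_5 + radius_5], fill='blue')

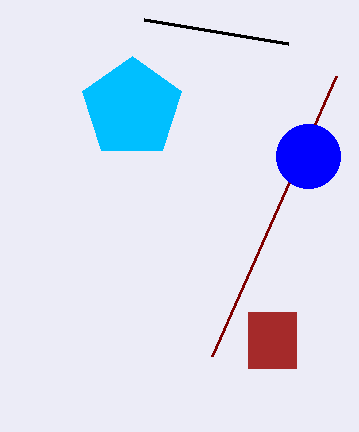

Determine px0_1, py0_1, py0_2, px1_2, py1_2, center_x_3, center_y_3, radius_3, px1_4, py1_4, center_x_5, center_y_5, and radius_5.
px0_1 = 288; py0_1 = 44; py0_2 = 312; px1_2 = 296; py1_2 = 368; center_x_3 = 132; center_y_3 = 108; radius_3 = 52; px1_4 = 212; py1_4 = 356; center_x_5 = 308; center_y_5 = 156; radius_5 = 32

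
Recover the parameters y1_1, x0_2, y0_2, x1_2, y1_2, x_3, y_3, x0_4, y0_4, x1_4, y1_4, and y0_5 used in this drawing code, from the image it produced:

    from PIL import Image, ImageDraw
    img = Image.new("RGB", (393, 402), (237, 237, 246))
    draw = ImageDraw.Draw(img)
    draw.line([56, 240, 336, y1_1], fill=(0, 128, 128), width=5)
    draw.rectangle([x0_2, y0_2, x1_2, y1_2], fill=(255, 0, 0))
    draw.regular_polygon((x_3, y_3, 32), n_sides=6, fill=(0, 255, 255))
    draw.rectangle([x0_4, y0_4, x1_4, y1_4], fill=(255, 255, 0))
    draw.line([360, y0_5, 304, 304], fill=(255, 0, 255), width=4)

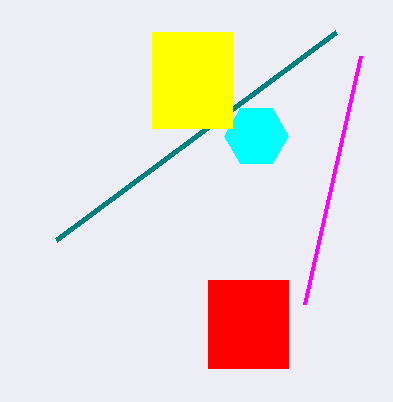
y1_1 = 32
x0_2 = 208
y0_2 = 280
x1_2 = 288
y1_2 = 368
x_3 = 256
y_3 = 136
x0_4 = 152
y0_4 = 32
x1_4 = 232
y1_4 = 128
y0_5 = 56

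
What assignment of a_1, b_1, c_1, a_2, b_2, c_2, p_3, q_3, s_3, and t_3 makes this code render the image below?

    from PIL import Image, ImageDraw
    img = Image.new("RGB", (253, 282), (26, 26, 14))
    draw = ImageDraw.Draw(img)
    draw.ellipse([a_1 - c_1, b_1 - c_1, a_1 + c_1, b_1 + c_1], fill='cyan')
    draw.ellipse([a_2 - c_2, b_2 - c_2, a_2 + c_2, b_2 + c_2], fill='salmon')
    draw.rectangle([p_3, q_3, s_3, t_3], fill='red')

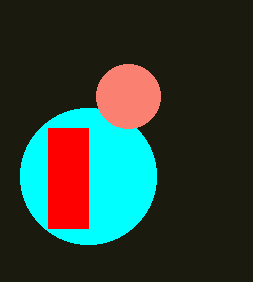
a_1 = 88
b_1 = 176
c_1 = 68
a_2 = 128
b_2 = 96
c_2 = 32
p_3 = 48
q_3 = 128
s_3 = 88
t_3 = 228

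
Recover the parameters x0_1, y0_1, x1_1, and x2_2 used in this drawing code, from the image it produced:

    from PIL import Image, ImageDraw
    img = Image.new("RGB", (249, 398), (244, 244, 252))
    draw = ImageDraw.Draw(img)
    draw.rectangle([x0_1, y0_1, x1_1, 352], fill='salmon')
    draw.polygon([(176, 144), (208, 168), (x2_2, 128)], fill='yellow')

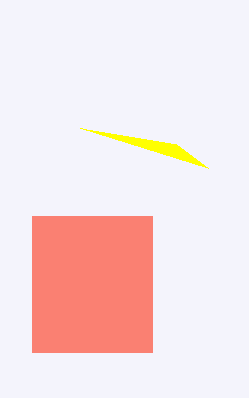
x0_1 = 32; y0_1 = 216; x1_1 = 152; x2_2 = 80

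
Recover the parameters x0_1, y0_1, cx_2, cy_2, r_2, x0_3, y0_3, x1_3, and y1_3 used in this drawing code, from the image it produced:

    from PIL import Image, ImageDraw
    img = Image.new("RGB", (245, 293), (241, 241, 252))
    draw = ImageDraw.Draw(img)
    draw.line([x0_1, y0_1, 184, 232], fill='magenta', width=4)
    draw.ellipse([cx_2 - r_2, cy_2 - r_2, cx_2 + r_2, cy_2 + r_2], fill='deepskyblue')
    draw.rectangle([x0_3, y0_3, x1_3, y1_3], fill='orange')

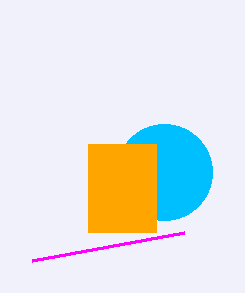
x0_1 = 32; y0_1 = 260; cx_2 = 164; cy_2 = 172; r_2 = 48; x0_3 = 88; y0_3 = 144; x1_3 = 156; y1_3 = 232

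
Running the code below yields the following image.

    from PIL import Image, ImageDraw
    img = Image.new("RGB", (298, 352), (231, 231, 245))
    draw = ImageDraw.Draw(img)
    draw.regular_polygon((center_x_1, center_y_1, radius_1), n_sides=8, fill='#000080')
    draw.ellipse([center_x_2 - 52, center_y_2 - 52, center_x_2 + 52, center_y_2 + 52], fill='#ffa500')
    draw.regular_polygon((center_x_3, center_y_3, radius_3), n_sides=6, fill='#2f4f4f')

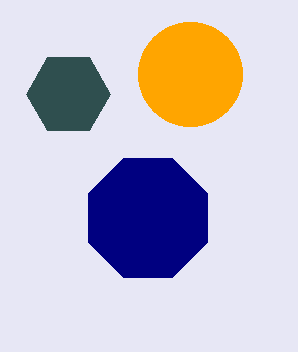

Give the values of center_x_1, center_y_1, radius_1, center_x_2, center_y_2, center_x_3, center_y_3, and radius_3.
center_x_1 = 148
center_y_1 = 218
radius_1 = 64
center_x_2 = 190
center_y_2 = 74
center_x_3 = 68
center_y_3 = 94
radius_3 = 42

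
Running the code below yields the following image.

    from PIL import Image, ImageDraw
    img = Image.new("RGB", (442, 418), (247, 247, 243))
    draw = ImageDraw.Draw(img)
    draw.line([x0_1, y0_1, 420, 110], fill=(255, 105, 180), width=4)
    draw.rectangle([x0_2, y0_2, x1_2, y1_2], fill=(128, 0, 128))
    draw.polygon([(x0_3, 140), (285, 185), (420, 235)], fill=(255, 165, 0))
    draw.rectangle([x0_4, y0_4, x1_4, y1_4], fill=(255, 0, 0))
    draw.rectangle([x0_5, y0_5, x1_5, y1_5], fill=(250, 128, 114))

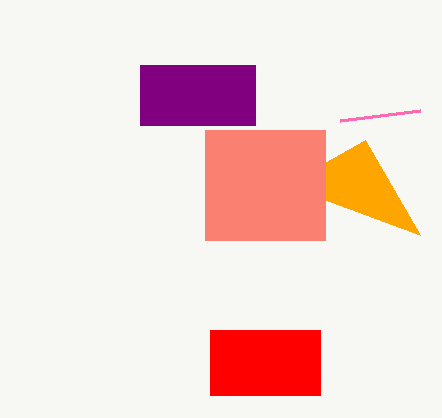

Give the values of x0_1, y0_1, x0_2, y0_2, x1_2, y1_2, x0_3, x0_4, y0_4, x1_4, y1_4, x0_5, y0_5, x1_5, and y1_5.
x0_1 = 340; y0_1 = 120; x0_2 = 140; y0_2 = 65; x1_2 = 255; y1_2 = 125; x0_3 = 365; x0_4 = 210; y0_4 = 330; x1_4 = 320; y1_4 = 395; x0_5 = 205; y0_5 = 130; x1_5 = 325; y1_5 = 240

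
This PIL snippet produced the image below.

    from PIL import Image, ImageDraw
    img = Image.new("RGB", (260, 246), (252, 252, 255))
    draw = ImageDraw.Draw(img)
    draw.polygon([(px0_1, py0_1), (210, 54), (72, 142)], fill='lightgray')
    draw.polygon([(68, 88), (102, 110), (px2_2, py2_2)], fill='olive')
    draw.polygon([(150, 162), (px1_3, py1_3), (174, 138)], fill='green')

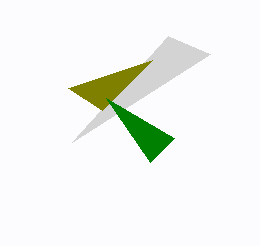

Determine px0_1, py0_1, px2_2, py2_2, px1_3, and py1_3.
px0_1 = 168, py0_1 = 36, px2_2 = 152, py2_2 = 60, px1_3 = 106, py1_3 = 98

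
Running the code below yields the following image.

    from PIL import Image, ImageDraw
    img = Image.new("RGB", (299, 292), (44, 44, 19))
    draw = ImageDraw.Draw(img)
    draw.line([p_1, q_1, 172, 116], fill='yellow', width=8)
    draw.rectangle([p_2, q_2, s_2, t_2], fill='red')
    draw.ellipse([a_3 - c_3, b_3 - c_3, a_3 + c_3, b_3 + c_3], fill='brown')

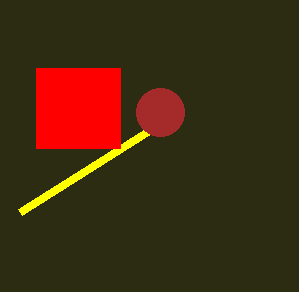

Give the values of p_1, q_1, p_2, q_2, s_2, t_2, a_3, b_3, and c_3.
p_1 = 20; q_1 = 212; p_2 = 36; q_2 = 68; s_2 = 120; t_2 = 148; a_3 = 160; b_3 = 112; c_3 = 24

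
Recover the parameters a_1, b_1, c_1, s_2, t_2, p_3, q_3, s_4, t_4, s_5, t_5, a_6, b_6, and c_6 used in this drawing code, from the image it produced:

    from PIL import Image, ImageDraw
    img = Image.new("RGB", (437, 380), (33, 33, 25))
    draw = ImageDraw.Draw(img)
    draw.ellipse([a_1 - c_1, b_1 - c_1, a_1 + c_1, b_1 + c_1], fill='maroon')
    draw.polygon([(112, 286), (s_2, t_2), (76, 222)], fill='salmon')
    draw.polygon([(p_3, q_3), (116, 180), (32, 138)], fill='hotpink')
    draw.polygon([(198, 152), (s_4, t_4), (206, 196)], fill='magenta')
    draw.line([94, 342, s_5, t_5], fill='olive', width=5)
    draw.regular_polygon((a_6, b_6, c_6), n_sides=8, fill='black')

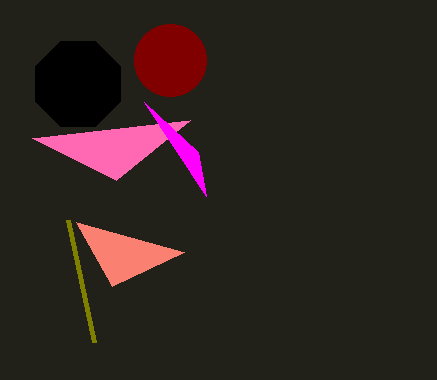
a_1 = 170
b_1 = 60
c_1 = 36
s_2 = 184
t_2 = 252
p_3 = 190
q_3 = 120
s_4 = 144
t_4 = 102
s_5 = 68
t_5 = 220
a_6 = 78
b_6 = 84
c_6 = 46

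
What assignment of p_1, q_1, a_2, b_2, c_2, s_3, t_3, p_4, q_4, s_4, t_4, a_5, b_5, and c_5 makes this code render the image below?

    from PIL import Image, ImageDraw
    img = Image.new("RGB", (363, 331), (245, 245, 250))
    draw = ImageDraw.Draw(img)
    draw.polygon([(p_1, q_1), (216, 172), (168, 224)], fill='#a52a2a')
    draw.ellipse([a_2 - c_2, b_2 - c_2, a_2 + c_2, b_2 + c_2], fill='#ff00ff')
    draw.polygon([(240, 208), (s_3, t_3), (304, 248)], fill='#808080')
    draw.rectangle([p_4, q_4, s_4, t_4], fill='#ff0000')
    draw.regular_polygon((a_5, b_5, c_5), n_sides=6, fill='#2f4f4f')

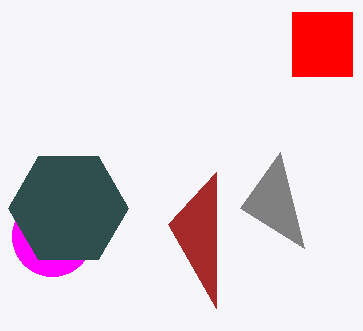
p_1 = 216
q_1 = 308
a_2 = 52
b_2 = 236
c_2 = 40
s_3 = 280
t_3 = 152
p_4 = 292
q_4 = 12
s_4 = 352
t_4 = 76
a_5 = 68
b_5 = 208
c_5 = 60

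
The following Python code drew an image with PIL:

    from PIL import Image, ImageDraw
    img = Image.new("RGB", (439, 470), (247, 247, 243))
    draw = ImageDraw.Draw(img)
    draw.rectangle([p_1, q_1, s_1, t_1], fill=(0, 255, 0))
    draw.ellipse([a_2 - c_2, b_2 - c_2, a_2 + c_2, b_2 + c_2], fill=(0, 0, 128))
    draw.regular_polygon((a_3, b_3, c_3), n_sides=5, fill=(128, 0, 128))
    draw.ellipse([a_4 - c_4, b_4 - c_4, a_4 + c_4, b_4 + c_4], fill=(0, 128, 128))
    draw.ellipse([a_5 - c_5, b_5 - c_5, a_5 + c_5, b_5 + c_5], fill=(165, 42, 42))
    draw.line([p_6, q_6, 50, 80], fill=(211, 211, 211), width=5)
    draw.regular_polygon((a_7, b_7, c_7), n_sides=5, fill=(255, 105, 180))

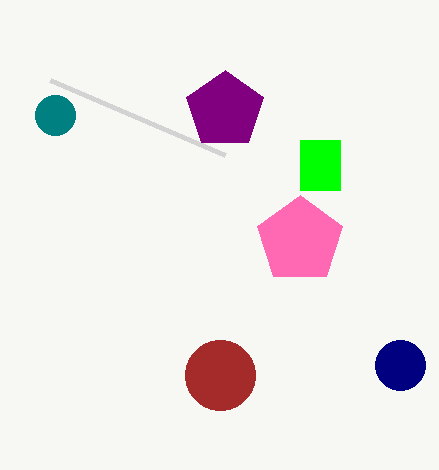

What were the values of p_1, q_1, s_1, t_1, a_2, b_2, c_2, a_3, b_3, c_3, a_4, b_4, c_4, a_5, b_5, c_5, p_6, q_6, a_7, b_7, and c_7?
p_1 = 300
q_1 = 140
s_1 = 340
t_1 = 190
a_2 = 400
b_2 = 365
c_2 = 25
a_3 = 225
b_3 = 110
c_3 = 40
a_4 = 55
b_4 = 115
c_4 = 20
a_5 = 220
b_5 = 375
c_5 = 35
p_6 = 225
q_6 = 155
a_7 = 300
b_7 = 240
c_7 = 45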